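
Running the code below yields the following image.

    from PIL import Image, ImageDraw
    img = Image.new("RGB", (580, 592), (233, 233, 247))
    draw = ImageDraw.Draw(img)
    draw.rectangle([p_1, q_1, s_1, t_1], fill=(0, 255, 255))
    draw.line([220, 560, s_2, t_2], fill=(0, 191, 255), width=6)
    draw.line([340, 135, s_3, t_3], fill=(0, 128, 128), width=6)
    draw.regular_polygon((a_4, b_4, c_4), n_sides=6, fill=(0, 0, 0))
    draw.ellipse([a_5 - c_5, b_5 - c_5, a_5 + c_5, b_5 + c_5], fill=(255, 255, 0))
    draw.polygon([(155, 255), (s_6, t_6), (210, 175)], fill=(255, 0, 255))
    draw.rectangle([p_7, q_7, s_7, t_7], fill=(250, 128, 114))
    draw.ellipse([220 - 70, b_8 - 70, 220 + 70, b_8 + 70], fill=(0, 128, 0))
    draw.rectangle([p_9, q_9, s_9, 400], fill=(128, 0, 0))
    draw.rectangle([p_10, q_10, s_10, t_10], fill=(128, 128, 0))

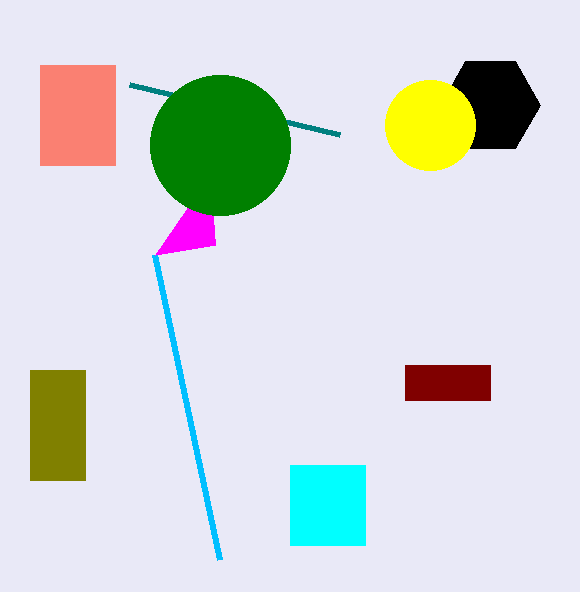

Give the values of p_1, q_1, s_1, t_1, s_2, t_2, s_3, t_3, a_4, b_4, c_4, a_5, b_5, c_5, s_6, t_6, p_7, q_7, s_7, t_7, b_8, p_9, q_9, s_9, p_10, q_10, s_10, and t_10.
p_1 = 290; q_1 = 465; s_1 = 365; t_1 = 545; s_2 = 155; t_2 = 255; s_3 = 130; t_3 = 85; a_4 = 490; b_4 = 105; c_4 = 50; a_5 = 430; b_5 = 125; c_5 = 45; s_6 = 215; t_6 = 245; p_7 = 40; q_7 = 65; s_7 = 115; t_7 = 165; b_8 = 145; p_9 = 405; q_9 = 365; s_9 = 490; p_10 = 30; q_10 = 370; s_10 = 85; t_10 = 480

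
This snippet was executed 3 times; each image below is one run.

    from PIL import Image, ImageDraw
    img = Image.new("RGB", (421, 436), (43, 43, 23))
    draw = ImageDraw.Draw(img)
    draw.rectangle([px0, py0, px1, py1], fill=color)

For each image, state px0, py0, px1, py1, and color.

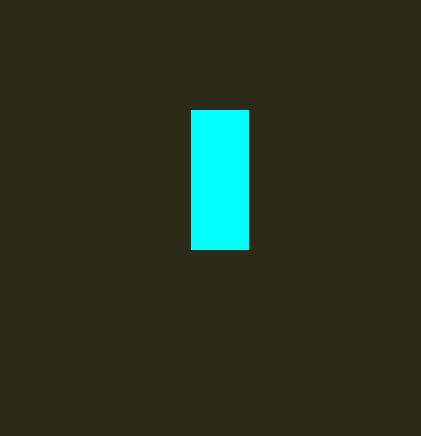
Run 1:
px0 = 191
py0 = 110
px1 = 248
py1 = 249
color = 'cyan'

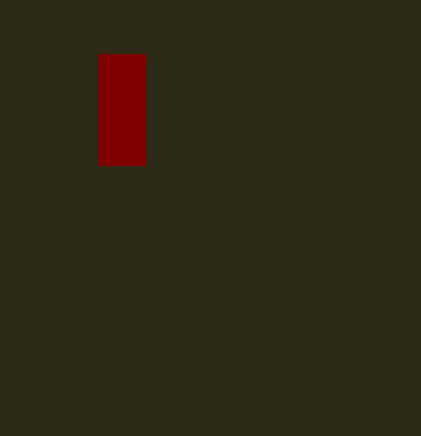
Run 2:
px0 = 97, py0 = 53, px1 = 145, py1 = 165, color = 'maroon'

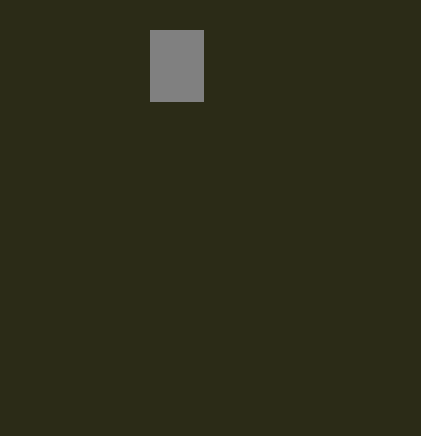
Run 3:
px0 = 150; py0 = 30; px1 = 203; py1 = 101; color = 'gray'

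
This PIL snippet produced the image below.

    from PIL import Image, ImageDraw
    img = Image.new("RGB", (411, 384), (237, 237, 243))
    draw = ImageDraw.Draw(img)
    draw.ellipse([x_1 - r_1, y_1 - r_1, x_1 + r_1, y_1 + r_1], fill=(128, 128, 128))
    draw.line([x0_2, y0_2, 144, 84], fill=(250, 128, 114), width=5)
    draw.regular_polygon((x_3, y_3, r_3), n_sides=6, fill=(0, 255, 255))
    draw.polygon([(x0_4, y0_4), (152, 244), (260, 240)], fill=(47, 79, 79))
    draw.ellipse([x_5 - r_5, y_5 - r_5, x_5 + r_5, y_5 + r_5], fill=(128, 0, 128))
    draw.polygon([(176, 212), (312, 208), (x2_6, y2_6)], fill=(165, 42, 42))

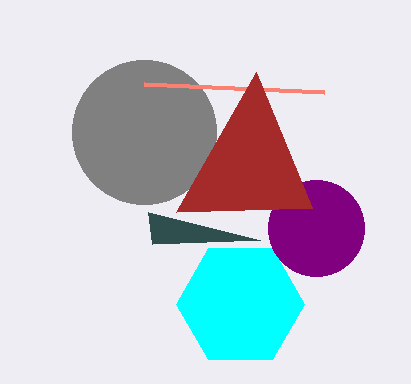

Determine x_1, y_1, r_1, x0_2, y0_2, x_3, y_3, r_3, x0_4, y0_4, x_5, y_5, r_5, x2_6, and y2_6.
x_1 = 144, y_1 = 132, r_1 = 72, x0_2 = 324, y0_2 = 92, x_3 = 240, y_3 = 304, r_3 = 64, x0_4 = 148, y0_4 = 212, x_5 = 316, y_5 = 228, r_5 = 48, x2_6 = 256, y2_6 = 72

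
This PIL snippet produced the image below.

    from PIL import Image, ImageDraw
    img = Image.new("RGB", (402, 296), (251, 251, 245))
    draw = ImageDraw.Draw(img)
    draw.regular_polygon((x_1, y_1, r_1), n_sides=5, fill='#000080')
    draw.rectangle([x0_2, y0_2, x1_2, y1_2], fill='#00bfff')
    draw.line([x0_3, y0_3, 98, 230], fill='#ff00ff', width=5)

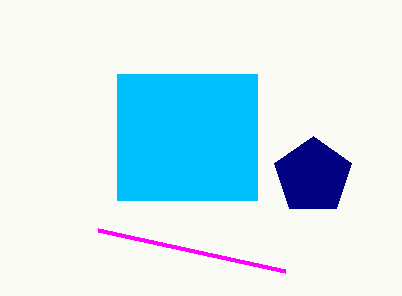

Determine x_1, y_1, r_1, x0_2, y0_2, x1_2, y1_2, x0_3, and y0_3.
x_1 = 313
y_1 = 176
r_1 = 40
x0_2 = 117
y0_2 = 74
x1_2 = 257
y1_2 = 200
x0_3 = 285
y0_3 = 271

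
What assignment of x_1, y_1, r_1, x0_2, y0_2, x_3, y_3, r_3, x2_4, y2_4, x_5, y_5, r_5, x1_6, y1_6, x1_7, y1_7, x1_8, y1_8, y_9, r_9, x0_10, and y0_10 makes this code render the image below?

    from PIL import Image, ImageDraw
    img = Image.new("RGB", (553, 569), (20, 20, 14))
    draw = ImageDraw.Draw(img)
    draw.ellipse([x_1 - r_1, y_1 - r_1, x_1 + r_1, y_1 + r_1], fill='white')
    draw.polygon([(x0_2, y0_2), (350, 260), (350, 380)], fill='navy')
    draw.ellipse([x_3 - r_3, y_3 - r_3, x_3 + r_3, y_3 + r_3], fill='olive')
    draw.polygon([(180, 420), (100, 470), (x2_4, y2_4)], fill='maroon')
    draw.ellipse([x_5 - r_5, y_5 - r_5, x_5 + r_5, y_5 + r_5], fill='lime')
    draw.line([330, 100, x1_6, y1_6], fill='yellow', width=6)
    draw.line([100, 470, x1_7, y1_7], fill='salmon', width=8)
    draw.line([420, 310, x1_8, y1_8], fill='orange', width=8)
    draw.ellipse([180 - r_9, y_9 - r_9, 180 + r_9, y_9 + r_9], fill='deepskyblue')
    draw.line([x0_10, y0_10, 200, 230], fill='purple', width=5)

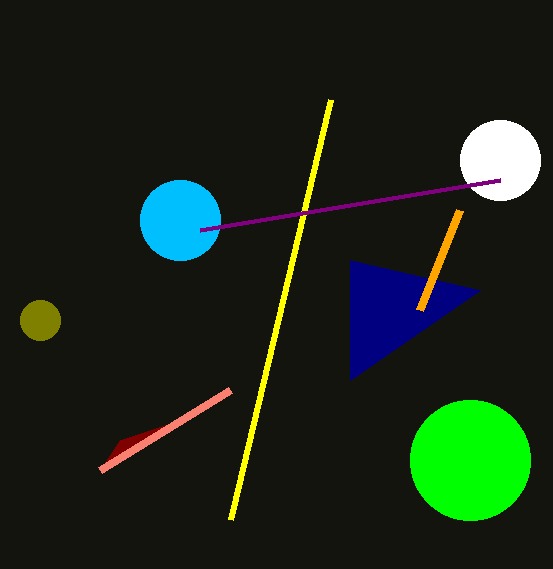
x_1 = 500; y_1 = 160; r_1 = 40; x0_2 = 480; y0_2 = 290; x_3 = 40; y_3 = 320; r_3 = 20; x2_4 = 120; y2_4 = 440; x_5 = 470; y_5 = 460; r_5 = 60; x1_6 = 230; y1_6 = 520; x1_7 = 230; y1_7 = 390; x1_8 = 460; y1_8 = 210; y_9 = 220; r_9 = 40; x0_10 = 500; y0_10 = 180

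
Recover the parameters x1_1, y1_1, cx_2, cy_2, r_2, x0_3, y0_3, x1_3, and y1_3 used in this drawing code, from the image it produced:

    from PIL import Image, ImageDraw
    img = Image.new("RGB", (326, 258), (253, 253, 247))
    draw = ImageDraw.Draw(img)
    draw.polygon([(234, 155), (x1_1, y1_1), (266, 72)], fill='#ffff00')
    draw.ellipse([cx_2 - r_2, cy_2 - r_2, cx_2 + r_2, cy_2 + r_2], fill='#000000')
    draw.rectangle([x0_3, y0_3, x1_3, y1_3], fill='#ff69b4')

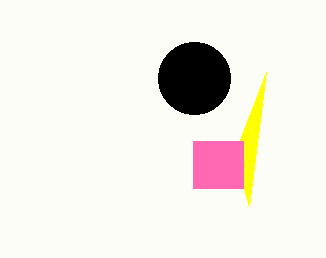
x1_1 = 249
y1_1 = 206
cx_2 = 194
cy_2 = 78
r_2 = 36
x0_3 = 193
y0_3 = 141
x1_3 = 243
y1_3 = 188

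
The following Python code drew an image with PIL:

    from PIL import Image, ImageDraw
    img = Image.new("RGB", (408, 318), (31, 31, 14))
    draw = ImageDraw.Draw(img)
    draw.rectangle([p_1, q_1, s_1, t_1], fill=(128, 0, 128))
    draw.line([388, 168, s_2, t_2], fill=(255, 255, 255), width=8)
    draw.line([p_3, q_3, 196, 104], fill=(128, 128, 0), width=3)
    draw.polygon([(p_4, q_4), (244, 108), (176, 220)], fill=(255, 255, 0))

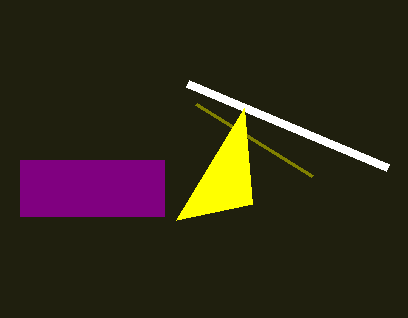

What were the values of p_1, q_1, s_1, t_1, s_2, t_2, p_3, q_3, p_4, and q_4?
p_1 = 20, q_1 = 160, s_1 = 164, t_1 = 216, s_2 = 188, t_2 = 84, p_3 = 312, q_3 = 176, p_4 = 252, q_4 = 204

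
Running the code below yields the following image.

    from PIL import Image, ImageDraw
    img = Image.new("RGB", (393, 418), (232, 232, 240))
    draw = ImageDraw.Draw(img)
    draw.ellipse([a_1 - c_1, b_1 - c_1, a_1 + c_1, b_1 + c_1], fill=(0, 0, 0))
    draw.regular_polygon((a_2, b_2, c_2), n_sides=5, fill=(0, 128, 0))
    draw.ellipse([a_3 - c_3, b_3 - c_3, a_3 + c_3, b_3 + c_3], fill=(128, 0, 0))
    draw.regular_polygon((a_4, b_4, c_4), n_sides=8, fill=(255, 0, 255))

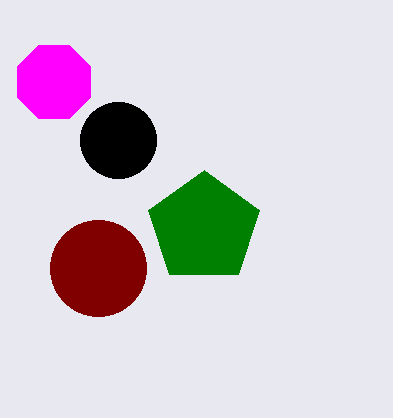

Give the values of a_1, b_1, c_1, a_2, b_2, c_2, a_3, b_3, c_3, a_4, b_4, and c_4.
a_1 = 118
b_1 = 140
c_1 = 38
a_2 = 204
b_2 = 228
c_2 = 58
a_3 = 98
b_3 = 268
c_3 = 48
a_4 = 54
b_4 = 82
c_4 = 40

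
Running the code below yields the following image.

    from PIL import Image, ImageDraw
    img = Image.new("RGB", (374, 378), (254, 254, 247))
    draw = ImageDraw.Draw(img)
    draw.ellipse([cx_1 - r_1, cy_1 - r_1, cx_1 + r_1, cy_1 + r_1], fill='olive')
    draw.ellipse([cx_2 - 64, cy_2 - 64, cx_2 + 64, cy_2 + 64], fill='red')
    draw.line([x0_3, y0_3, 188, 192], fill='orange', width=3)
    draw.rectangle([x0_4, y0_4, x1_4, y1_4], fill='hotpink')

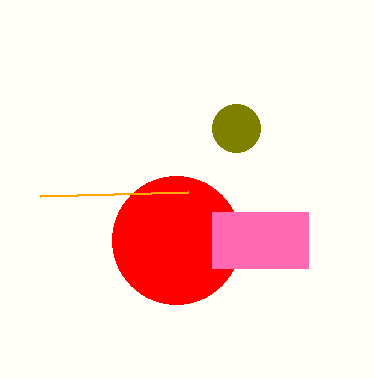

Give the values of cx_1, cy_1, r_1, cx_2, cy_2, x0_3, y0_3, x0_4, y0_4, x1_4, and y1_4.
cx_1 = 236, cy_1 = 128, r_1 = 24, cx_2 = 176, cy_2 = 240, x0_3 = 40, y0_3 = 196, x0_4 = 212, y0_4 = 212, x1_4 = 308, y1_4 = 268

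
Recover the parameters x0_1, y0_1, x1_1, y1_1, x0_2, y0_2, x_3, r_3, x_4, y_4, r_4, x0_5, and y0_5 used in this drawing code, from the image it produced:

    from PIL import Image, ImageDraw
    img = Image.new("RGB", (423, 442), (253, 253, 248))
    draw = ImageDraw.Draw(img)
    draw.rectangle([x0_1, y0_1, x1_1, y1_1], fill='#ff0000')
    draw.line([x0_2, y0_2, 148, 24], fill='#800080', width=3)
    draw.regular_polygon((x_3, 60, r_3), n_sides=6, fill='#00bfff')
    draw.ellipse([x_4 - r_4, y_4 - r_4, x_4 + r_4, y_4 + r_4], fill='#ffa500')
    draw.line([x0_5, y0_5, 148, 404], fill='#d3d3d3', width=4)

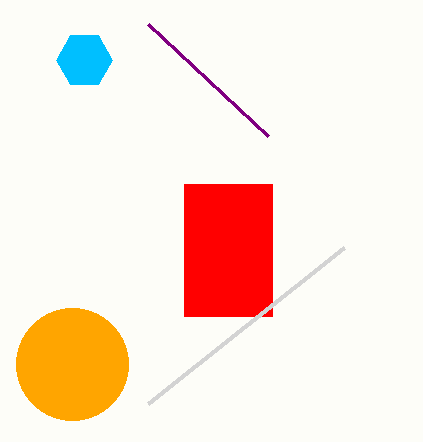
x0_1 = 184, y0_1 = 184, x1_1 = 272, y1_1 = 316, x0_2 = 268, y0_2 = 136, x_3 = 84, r_3 = 28, x_4 = 72, y_4 = 364, r_4 = 56, x0_5 = 344, y0_5 = 248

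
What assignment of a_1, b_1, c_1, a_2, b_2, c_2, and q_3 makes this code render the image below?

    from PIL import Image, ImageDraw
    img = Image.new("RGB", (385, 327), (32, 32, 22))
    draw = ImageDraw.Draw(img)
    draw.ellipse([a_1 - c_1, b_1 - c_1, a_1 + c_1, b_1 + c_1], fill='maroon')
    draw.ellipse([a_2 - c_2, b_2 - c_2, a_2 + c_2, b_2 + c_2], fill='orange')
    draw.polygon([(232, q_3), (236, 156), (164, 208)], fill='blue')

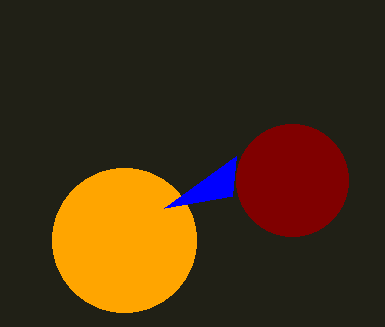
a_1 = 292; b_1 = 180; c_1 = 56; a_2 = 124; b_2 = 240; c_2 = 72; q_3 = 196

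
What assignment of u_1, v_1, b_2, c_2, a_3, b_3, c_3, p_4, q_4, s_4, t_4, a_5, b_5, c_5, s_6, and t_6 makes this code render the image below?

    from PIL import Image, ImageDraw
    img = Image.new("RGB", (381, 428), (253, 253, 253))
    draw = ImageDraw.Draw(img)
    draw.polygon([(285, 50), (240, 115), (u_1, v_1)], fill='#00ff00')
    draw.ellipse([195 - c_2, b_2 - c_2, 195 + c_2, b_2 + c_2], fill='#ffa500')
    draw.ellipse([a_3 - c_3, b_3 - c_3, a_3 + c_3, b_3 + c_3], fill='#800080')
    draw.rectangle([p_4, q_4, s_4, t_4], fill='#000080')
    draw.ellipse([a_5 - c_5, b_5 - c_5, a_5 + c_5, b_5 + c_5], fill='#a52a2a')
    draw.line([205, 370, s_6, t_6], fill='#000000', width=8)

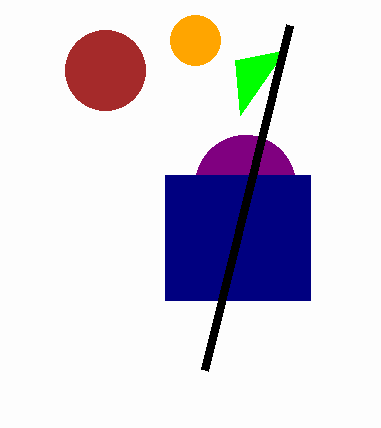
u_1 = 235
v_1 = 60
b_2 = 40
c_2 = 25
a_3 = 245
b_3 = 185
c_3 = 50
p_4 = 165
q_4 = 175
s_4 = 310
t_4 = 300
a_5 = 105
b_5 = 70
c_5 = 40
s_6 = 290
t_6 = 25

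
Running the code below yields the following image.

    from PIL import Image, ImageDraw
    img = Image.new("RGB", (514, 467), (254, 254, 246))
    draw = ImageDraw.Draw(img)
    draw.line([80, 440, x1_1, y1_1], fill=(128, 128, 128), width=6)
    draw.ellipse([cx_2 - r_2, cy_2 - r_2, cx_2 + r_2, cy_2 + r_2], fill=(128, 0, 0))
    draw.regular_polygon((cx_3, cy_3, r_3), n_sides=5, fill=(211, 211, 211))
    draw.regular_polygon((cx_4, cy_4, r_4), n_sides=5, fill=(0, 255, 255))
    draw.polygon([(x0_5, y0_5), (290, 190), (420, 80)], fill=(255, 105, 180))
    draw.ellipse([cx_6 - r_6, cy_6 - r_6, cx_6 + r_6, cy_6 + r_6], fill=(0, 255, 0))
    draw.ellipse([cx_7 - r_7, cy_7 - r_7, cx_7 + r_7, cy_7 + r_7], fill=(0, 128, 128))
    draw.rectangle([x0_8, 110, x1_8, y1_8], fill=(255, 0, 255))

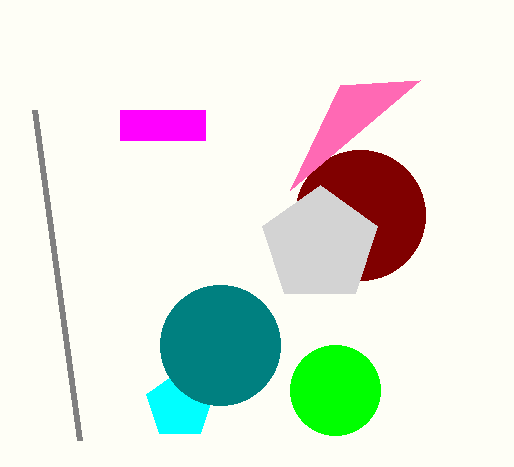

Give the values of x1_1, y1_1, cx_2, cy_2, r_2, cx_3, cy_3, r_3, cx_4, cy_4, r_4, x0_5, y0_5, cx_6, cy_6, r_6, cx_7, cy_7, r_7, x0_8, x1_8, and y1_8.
x1_1 = 35, y1_1 = 110, cx_2 = 360, cy_2 = 215, r_2 = 65, cx_3 = 320, cy_3 = 245, r_3 = 60, cx_4 = 180, cy_4 = 405, r_4 = 35, x0_5 = 340, y0_5 = 85, cx_6 = 335, cy_6 = 390, r_6 = 45, cx_7 = 220, cy_7 = 345, r_7 = 60, x0_8 = 120, x1_8 = 205, y1_8 = 140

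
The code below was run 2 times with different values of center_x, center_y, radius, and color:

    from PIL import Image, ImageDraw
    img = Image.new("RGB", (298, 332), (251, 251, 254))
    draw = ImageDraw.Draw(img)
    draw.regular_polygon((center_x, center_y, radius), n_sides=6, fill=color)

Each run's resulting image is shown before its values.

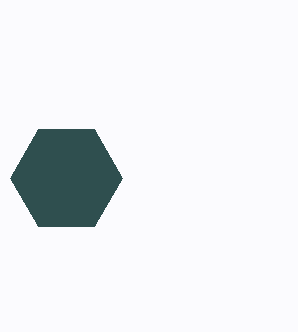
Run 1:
center_x = 66; center_y = 178; radius = 56; color = 'darkslategray'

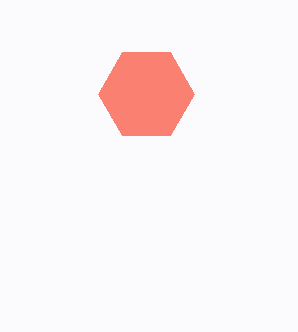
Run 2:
center_x = 146
center_y = 94
radius = 48
color = 'salmon'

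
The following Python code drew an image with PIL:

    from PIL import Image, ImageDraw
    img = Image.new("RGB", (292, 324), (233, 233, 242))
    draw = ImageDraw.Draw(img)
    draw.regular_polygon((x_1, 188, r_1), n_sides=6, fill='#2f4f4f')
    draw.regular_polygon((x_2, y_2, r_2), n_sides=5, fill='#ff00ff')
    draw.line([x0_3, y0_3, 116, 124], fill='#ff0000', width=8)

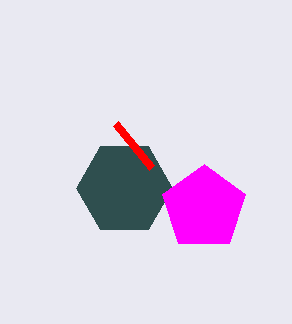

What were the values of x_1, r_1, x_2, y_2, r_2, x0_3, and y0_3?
x_1 = 124
r_1 = 48
x_2 = 204
y_2 = 208
r_2 = 44
x0_3 = 152
y0_3 = 168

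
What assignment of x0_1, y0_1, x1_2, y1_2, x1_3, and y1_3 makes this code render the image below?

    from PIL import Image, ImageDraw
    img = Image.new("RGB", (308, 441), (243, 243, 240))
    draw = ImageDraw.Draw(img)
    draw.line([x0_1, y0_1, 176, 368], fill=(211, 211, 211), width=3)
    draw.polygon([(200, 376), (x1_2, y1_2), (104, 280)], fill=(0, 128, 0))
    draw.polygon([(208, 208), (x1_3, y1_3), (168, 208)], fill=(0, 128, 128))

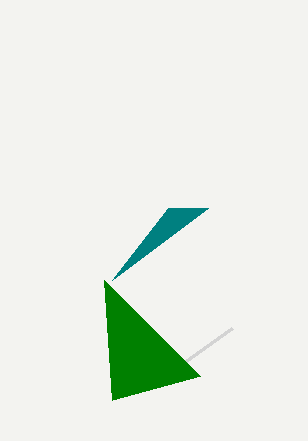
x0_1 = 232
y0_1 = 328
x1_2 = 112
y1_2 = 400
x1_3 = 112
y1_3 = 280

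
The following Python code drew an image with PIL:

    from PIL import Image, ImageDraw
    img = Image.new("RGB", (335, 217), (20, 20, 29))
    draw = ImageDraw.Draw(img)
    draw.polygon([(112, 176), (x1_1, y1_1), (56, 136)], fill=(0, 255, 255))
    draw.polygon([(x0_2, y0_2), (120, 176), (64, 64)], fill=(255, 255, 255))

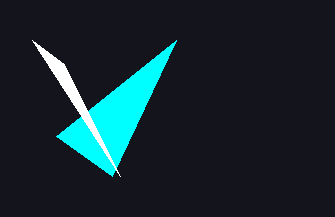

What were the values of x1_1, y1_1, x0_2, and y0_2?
x1_1 = 176
y1_1 = 40
x0_2 = 32
y0_2 = 40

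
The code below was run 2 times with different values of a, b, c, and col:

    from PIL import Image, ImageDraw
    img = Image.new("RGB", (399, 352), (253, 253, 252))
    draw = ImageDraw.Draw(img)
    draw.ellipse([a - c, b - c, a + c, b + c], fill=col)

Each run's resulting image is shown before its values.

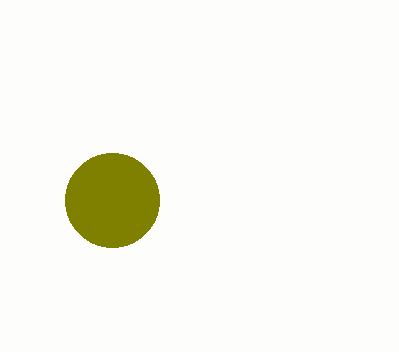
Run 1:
a = 112; b = 200; c = 47; col = 'olive'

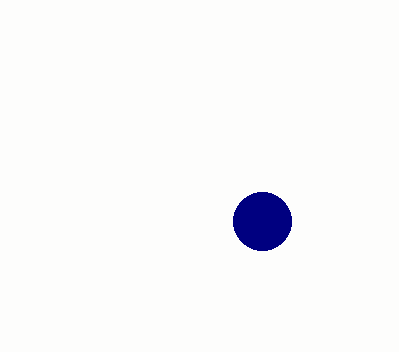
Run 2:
a = 262, b = 221, c = 29, col = 'navy'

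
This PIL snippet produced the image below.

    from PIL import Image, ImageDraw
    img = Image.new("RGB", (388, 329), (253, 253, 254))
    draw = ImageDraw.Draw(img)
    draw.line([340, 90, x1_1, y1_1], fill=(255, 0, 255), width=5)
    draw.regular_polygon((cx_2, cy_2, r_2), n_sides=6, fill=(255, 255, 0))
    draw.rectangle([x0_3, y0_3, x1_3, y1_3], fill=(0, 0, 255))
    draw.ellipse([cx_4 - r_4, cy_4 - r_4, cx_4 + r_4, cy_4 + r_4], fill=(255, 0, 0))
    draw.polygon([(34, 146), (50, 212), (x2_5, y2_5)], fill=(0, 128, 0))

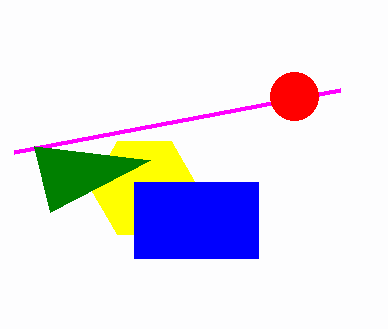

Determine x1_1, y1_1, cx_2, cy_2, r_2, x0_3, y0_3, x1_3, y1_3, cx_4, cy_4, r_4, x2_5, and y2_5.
x1_1 = 14, y1_1 = 152, cx_2 = 144, cy_2 = 188, r_2 = 54, x0_3 = 134, y0_3 = 182, x1_3 = 258, y1_3 = 258, cx_4 = 294, cy_4 = 96, r_4 = 24, x2_5 = 150, y2_5 = 160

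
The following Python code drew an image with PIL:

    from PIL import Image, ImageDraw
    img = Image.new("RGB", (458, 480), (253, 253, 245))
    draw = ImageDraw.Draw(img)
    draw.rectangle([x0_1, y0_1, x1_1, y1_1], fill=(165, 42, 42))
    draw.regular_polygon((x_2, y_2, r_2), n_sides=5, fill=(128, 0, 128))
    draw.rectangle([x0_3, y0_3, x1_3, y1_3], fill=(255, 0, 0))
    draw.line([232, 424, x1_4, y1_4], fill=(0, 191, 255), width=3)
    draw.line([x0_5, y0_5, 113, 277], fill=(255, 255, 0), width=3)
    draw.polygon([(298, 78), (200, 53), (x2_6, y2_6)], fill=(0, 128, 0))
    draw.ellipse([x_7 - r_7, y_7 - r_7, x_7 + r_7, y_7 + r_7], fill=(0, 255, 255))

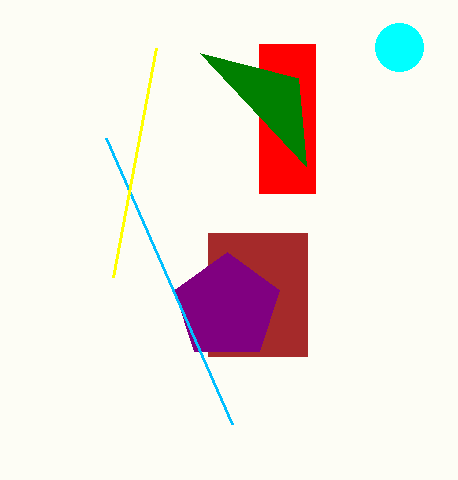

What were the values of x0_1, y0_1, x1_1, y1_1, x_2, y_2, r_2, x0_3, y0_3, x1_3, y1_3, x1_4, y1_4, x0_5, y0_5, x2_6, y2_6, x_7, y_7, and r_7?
x0_1 = 208
y0_1 = 233
x1_1 = 307
y1_1 = 356
x_2 = 227
y_2 = 307
r_2 = 55
x0_3 = 259
y0_3 = 44
x1_3 = 315
y1_3 = 193
x1_4 = 106
y1_4 = 138
x0_5 = 156
y0_5 = 48
x2_6 = 306
y2_6 = 166
x_7 = 399
y_7 = 47
r_7 = 24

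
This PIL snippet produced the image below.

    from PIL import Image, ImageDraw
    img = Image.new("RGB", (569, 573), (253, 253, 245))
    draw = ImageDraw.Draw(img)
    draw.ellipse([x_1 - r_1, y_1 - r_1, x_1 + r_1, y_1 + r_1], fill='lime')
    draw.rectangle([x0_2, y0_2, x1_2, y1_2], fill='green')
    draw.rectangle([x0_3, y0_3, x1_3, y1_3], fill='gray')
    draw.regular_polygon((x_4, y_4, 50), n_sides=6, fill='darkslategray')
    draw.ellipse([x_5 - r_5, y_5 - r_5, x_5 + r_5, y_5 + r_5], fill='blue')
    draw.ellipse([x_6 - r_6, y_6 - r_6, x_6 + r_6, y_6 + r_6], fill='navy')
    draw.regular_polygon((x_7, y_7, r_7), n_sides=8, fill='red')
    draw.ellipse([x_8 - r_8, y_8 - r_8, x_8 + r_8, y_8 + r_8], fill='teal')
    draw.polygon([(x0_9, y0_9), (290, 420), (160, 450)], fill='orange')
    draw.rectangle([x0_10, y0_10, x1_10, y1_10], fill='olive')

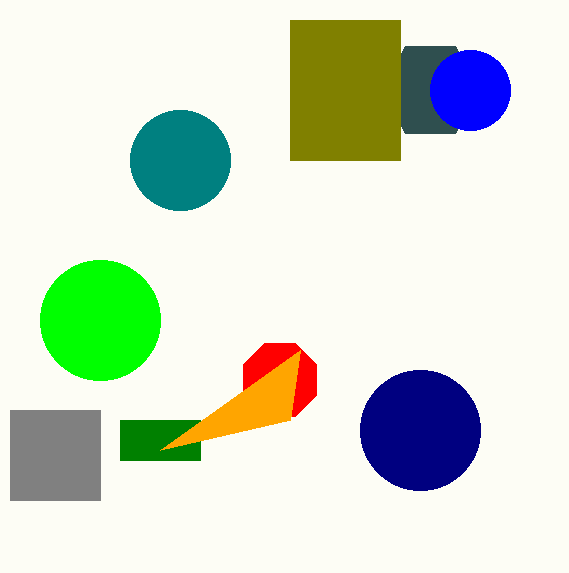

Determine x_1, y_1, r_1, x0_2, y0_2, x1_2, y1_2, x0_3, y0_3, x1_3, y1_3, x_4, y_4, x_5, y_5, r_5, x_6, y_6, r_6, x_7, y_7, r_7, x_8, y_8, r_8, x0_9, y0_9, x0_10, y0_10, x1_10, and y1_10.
x_1 = 100
y_1 = 320
r_1 = 60
x0_2 = 120
y0_2 = 420
x1_2 = 200
y1_2 = 460
x0_3 = 10
y0_3 = 410
x1_3 = 100
y1_3 = 500
x_4 = 430
y_4 = 90
x_5 = 470
y_5 = 90
r_5 = 40
x_6 = 420
y_6 = 430
r_6 = 60
x_7 = 280
y_7 = 380
r_7 = 40
x_8 = 180
y_8 = 160
r_8 = 50
x0_9 = 300
y0_9 = 350
x0_10 = 290
y0_10 = 20
x1_10 = 400
y1_10 = 160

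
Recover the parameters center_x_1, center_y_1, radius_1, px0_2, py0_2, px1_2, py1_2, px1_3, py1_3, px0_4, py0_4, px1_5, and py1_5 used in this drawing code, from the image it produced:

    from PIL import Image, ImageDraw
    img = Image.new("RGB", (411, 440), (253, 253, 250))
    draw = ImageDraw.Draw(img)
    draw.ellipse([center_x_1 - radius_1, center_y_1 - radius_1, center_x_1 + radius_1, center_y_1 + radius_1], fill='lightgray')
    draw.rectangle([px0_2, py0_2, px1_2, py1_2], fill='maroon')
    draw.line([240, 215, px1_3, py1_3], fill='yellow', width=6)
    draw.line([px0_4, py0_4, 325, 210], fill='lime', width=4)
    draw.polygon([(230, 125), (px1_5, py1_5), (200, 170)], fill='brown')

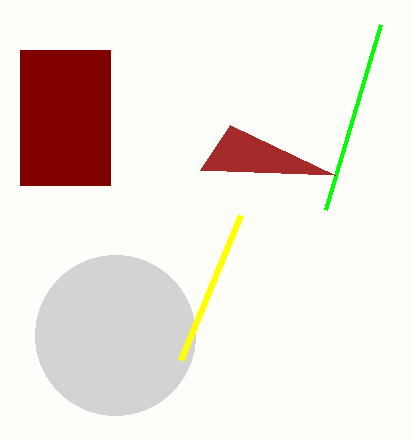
center_x_1 = 115, center_y_1 = 335, radius_1 = 80, px0_2 = 20, py0_2 = 50, px1_2 = 110, py1_2 = 185, px1_3 = 180, py1_3 = 360, px0_4 = 380, py0_4 = 25, px1_5 = 335, py1_5 = 175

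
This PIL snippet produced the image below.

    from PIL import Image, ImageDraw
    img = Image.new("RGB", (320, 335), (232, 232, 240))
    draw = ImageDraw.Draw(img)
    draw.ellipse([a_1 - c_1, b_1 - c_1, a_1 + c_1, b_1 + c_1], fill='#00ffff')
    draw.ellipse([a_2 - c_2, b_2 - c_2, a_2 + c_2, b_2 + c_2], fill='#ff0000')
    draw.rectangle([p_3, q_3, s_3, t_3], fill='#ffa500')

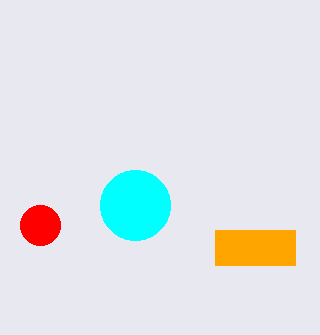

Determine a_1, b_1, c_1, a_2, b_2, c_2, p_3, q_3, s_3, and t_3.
a_1 = 135, b_1 = 205, c_1 = 35, a_2 = 40, b_2 = 225, c_2 = 20, p_3 = 215, q_3 = 230, s_3 = 295, t_3 = 265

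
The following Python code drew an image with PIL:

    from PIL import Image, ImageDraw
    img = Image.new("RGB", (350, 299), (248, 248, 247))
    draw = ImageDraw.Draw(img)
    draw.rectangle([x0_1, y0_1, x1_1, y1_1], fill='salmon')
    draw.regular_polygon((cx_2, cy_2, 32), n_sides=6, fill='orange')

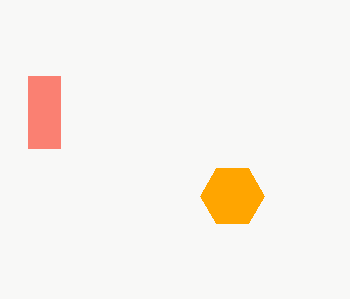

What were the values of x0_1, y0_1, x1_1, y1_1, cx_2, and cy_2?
x0_1 = 28, y0_1 = 76, x1_1 = 60, y1_1 = 148, cx_2 = 232, cy_2 = 196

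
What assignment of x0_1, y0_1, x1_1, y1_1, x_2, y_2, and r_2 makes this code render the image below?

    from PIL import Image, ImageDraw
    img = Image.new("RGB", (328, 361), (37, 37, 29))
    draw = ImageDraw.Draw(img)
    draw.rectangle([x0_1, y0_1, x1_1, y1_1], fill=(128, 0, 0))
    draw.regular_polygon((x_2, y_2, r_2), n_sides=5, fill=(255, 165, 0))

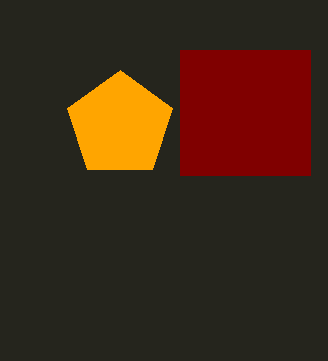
x0_1 = 180; y0_1 = 50; x1_1 = 310; y1_1 = 175; x_2 = 120; y_2 = 125; r_2 = 55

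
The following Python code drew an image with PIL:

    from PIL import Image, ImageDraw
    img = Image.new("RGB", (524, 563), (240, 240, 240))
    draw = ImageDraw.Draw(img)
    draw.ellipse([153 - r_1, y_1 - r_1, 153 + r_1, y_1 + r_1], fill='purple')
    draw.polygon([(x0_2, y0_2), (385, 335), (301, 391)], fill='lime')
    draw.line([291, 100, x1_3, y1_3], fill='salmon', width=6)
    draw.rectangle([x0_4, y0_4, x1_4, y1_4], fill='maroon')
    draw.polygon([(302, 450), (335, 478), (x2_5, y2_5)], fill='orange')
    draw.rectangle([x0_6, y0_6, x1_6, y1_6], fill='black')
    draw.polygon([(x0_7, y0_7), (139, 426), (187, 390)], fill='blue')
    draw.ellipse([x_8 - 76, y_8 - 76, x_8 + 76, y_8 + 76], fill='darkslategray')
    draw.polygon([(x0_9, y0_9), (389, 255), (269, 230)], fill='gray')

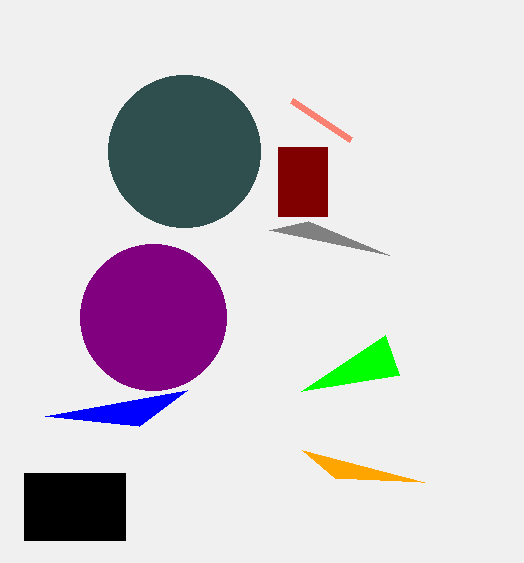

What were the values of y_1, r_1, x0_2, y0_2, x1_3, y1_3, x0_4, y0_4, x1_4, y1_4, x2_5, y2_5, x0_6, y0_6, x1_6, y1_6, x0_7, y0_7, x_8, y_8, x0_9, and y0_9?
y_1 = 317
r_1 = 73
x0_2 = 399
y0_2 = 375
x1_3 = 350
y1_3 = 139
x0_4 = 278
y0_4 = 147
x1_4 = 327
y1_4 = 216
x2_5 = 424
y2_5 = 482
x0_6 = 24
y0_6 = 473
x1_6 = 125
y1_6 = 540
x0_7 = 45
y0_7 = 416
x_8 = 184
y_8 = 151
x0_9 = 308
y0_9 = 221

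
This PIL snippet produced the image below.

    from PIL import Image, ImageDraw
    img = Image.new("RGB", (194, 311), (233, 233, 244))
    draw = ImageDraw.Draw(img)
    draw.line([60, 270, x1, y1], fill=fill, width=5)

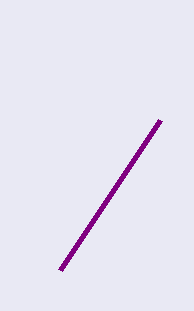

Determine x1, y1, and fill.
x1 = 160, y1 = 120, fill = 'purple'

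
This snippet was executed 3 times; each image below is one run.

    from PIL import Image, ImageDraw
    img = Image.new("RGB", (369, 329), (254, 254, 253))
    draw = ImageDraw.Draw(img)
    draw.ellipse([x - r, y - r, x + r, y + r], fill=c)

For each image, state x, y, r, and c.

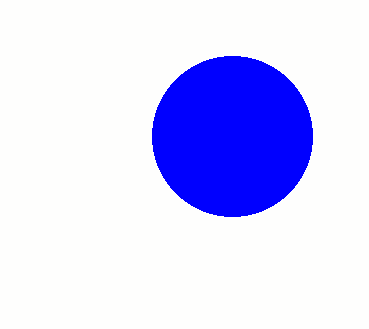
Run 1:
x = 232
y = 136
r = 80
c = 'blue'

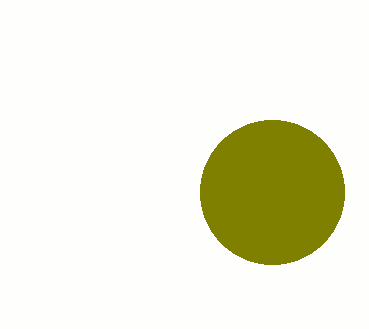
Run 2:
x = 272, y = 192, r = 72, c = 'olive'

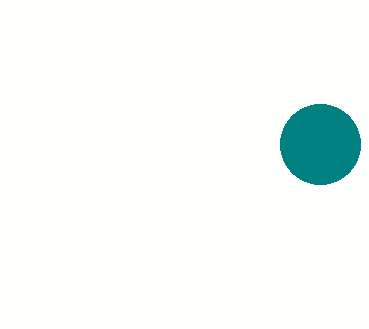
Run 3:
x = 320; y = 144; r = 40; c = 'teal'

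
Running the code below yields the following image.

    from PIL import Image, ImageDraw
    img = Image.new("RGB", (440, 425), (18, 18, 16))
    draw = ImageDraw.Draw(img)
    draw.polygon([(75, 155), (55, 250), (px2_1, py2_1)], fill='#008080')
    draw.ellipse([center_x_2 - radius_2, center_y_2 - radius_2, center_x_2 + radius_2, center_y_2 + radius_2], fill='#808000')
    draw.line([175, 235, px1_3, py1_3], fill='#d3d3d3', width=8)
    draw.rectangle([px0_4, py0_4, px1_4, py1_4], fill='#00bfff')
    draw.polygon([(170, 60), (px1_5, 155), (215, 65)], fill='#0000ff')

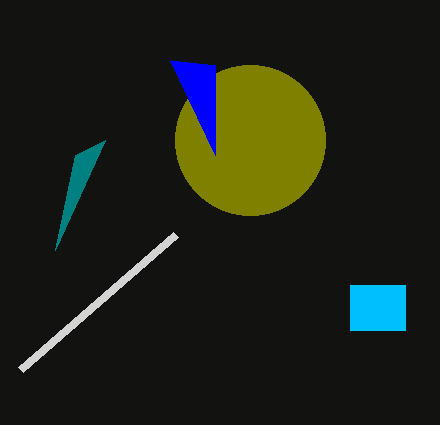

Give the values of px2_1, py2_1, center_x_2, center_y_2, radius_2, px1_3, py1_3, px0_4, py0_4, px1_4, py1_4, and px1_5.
px2_1 = 105, py2_1 = 140, center_x_2 = 250, center_y_2 = 140, radius_2 = 75, px1_3 = 20, py1_3 = 370, px0_4 = 350, py0_4 = 285, px1_4 = 405, py1_4 = 330, px1_5 = 215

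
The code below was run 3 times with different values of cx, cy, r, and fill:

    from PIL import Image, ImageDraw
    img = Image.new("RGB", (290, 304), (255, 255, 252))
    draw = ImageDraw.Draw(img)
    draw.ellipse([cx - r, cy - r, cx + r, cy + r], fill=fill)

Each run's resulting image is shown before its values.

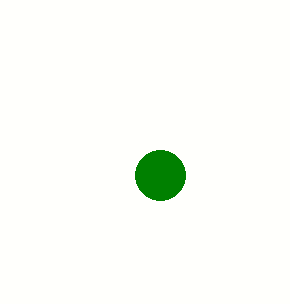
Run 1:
cx = 160
cy = 175
r = 25
fill = 'green'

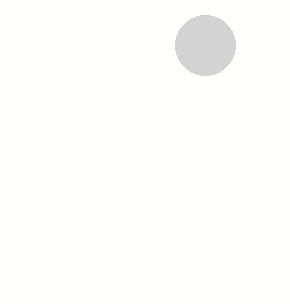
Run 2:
cx = 205
cy = 45
r = 30
fill = 'lightgray'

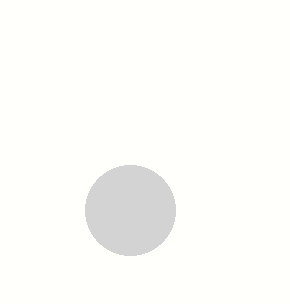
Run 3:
cx = 130
cy = 210
r = 45
fill = 'lightgray'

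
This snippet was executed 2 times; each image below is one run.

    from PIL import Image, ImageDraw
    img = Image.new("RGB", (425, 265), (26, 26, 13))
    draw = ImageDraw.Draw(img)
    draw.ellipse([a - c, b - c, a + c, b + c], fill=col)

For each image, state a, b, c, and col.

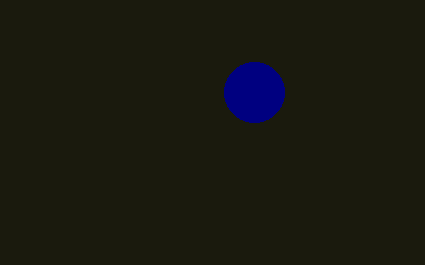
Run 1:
a = 254; b = 92; c = 30; col = 'navy'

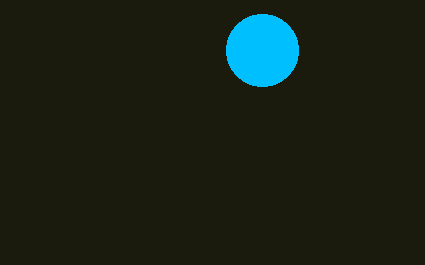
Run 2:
a = 262, b = 50, c = 36, col = 'deepskyblue'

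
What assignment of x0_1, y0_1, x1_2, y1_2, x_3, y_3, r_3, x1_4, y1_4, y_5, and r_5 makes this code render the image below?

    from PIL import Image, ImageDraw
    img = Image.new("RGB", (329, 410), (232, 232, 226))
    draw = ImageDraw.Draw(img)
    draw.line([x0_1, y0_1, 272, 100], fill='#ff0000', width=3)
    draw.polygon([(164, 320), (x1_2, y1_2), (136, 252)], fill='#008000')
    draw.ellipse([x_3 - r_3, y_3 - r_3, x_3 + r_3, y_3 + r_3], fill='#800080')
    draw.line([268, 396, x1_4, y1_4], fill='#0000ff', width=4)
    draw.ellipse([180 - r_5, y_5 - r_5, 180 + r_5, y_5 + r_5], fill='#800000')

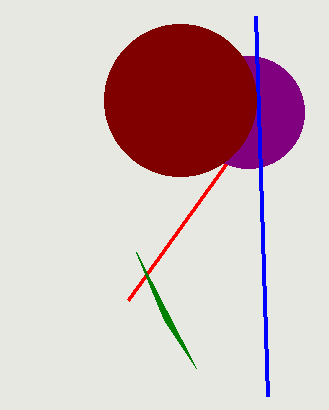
x0_1 = 128; y0_1 = 300; x1_2 = 196; y1_2 = 368; x_3 = 248; y_3 = 112; r_3 = 56; x1_4 = 256; y1_4 = 16; y_5 = 100; r_5 = 76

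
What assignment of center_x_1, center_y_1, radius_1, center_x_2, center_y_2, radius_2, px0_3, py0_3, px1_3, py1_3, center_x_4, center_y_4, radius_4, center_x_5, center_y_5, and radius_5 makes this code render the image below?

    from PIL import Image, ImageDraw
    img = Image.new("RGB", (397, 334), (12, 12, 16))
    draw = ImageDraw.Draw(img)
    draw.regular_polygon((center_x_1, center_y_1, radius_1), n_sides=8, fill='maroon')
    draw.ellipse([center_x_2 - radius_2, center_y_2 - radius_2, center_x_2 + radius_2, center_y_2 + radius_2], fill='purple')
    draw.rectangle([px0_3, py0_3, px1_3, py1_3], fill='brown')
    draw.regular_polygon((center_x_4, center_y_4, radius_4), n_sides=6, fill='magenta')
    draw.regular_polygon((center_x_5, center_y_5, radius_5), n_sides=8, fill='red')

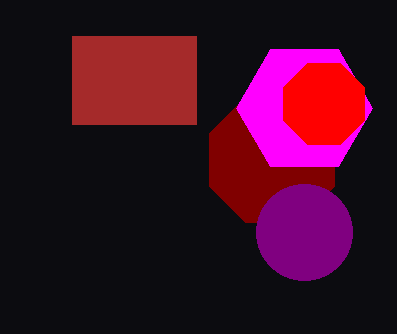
center_x_1 = 272; center_y_1 = 160; radius_1 = 68; center_x_2 = 304; center_y_2 = 232; radius_2 = 48; px0_3 = 72; py0_3 = 36; px1_3 = 196; py1_3 = 124; center_x_4 = 304; center_y_4 = 108; radius_4 = 68; center_x_5 = 324; center_y_5 = 104; radius_5 = 44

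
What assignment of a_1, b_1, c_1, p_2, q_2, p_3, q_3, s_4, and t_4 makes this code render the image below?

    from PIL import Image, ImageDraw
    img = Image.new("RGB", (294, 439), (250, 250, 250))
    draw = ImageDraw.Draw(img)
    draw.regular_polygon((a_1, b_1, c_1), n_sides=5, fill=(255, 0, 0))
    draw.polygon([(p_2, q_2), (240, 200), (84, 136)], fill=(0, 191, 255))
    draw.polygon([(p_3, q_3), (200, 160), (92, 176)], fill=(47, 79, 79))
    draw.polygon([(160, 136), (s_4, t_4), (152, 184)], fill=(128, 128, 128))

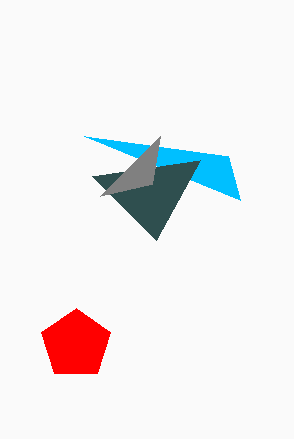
a_1 = 76, b_1 = 344, c_1 = 36, p_2 = 228, q_2 = 156, p_3 = 156, q_3 = 240, s_4 = 100, t_4 = 196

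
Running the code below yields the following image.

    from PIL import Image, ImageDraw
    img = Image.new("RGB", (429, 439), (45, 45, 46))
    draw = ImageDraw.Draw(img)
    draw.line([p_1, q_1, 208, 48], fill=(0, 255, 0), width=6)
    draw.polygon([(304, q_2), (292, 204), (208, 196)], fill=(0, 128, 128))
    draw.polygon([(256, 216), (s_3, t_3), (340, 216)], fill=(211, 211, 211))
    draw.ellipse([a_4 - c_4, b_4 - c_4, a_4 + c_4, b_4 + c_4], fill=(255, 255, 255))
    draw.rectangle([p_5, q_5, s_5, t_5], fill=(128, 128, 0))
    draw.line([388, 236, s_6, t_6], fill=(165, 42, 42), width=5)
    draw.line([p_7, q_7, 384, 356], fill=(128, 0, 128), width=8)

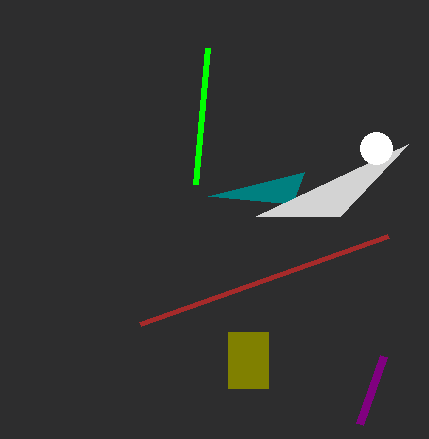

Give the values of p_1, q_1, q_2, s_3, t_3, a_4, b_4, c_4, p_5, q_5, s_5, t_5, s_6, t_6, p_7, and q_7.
p_1 = 196, q_1 = 184, q_2 = 172, s_3 = 408, t_3 = 144, a_4 = 376, b_4 = 148, c_4 = 16, p_5 = 228, q_5 = 332, s_5 = 268, t_5 = 388, s_6 = 140, t_6 = 324, p_7 = 360, q_7 = 424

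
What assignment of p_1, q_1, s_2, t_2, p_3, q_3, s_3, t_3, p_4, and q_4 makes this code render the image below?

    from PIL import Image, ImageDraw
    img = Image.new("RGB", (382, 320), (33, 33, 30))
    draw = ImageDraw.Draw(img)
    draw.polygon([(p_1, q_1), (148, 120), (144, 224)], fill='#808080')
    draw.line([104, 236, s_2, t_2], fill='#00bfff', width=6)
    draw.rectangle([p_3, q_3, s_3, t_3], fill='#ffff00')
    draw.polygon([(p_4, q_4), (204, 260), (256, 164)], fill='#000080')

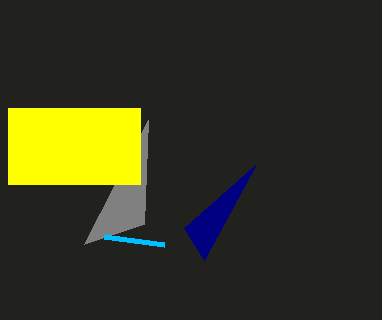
p_1 = 84, q_1 = 244, s_2 = 164, t_2 = 244, p_3 = 8, q_3 = 108, s_3 = 140, t_3 = 184, p_4 = 184, q_4 = 228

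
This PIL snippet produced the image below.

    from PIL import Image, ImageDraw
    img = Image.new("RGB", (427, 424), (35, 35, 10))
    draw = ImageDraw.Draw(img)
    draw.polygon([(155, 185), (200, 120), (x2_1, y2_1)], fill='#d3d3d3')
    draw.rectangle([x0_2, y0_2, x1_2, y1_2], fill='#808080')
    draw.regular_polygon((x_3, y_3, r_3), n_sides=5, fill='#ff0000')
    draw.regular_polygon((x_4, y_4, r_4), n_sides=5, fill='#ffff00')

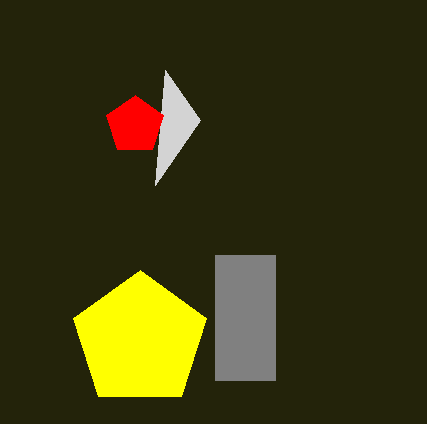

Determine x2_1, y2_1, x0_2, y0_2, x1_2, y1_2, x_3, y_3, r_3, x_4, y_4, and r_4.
x2_1 = 165
y2_1 = 70
x0_2 = 215
y0_2 = 255
x1_2 = 275
y1_2 = 380
x_3 = 135
y_3 = 125
r_3 = 30
x_4 = 140
y_4 = 340
r_4 = 70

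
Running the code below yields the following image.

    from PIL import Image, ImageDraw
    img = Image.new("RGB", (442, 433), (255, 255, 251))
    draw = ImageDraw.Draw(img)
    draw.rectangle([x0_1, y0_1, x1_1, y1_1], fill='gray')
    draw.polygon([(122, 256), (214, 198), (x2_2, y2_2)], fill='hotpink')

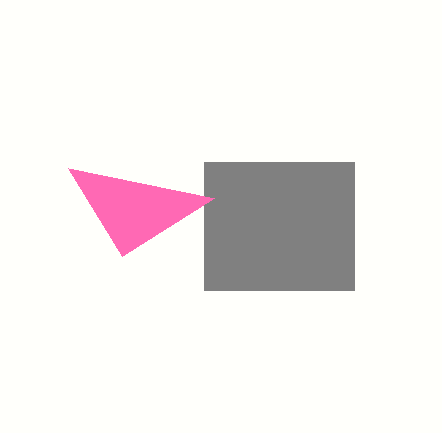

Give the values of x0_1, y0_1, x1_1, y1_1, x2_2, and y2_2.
x0_1 = 204
y0_1 = 162
x1_1 = 354
y1_1 = 290
x2_2 = 68
y2_2 = 168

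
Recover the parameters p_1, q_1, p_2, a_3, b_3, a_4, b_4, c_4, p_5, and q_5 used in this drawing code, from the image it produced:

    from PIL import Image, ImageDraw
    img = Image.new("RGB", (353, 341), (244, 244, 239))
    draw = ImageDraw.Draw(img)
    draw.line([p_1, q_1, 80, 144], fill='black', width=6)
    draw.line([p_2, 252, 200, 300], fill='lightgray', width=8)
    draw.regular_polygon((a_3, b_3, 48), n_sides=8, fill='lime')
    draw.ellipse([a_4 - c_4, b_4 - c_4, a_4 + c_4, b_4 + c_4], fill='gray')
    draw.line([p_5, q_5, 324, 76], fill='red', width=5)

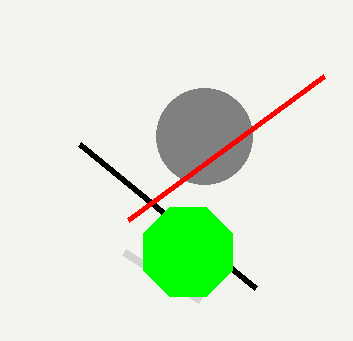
p_1 = 256, q_1 = 288, p_2 = 124, a_3 = 188, b_3 = 252, a_4 = 204, b_4 = 136, c_4 = 48, p_5 = 128, q_5 = 220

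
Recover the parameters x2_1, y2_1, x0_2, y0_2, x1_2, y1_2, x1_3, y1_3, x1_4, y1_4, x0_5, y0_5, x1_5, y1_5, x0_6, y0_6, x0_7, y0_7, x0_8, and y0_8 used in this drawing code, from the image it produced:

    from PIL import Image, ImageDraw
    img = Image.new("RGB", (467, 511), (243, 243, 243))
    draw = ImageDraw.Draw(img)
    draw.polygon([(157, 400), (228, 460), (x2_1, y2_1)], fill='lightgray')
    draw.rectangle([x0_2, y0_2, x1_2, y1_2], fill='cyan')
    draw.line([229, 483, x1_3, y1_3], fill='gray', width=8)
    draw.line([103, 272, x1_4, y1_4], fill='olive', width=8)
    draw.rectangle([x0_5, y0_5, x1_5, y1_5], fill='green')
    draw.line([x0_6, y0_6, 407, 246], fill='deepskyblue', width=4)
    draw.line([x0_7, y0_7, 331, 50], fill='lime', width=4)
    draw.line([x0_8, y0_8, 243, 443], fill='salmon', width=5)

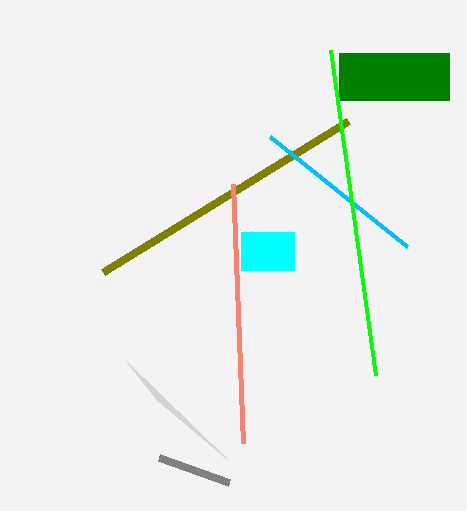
x2_1 = 126, y2_1 = 361, x0_2 = 241, y0_2 = 232, x1_2 = 294, y1_2 = 270, x1_3 = 159, y1_3 = 458, x1_4 = 348, y1_4 = 121, x0_5 = 339, y0_5 = 53, x1_5 = 449, y1_5 = 100, x0_6 = 270, y0_6 = 136, x0_7 = 376, y0_7 = 375, x0_8 = 233, y0_8 = 184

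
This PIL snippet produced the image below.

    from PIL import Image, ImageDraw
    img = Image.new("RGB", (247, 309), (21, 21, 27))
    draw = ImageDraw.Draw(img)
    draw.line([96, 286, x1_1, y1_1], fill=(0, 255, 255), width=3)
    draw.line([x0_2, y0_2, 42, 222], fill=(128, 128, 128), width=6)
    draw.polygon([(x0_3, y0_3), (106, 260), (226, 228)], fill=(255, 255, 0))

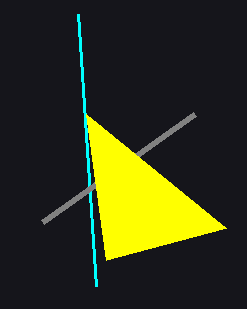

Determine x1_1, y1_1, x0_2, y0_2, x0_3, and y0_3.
x1_1 = 78
y1_1 = 14
x0_2 = 194
y0_2 = 114
x0_3 = 86
y0_3 = 114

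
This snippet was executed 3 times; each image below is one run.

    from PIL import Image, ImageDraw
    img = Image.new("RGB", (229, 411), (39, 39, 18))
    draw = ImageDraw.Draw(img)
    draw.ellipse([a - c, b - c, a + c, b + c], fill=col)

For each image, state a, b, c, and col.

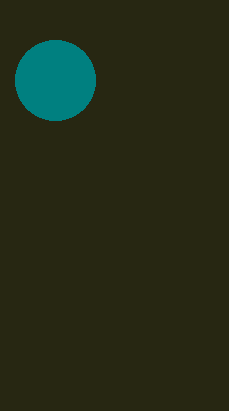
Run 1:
a = 55
b = 80
c = 40
col = 'teal'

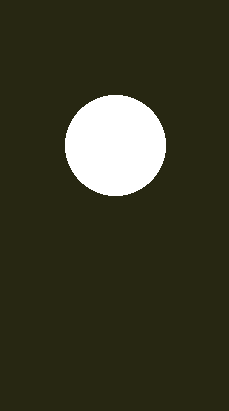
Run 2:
a = 115, b = 145, c = 50, col = 'white'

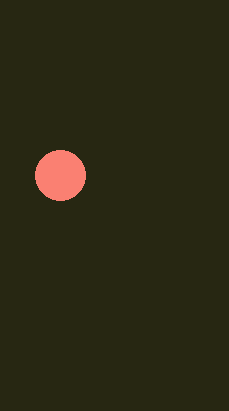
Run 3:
a = 60, b = 175, c = 25, col = 'salmon'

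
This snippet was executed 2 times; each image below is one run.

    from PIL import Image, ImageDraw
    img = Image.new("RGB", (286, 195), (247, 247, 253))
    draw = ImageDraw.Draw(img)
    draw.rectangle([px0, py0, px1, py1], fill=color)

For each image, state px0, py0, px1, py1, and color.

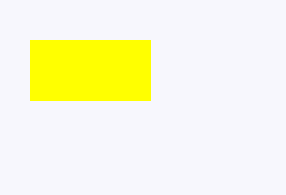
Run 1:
px0 = 30, py0 = 40, px1 = 150, py1 = 100, color = 'yellow'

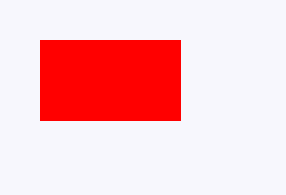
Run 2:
px0 = 40
py0 = 40
px1 = 180
py1 = 120
color = 'red'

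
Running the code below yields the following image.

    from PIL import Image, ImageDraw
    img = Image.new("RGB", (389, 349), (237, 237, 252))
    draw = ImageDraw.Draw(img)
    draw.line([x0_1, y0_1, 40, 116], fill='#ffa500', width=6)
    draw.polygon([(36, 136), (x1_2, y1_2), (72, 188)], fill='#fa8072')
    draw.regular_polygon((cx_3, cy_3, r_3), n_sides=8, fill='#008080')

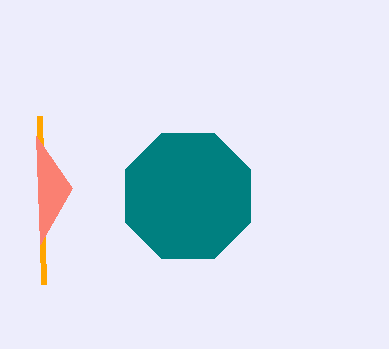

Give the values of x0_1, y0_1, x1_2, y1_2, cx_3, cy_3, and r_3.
x0_1 = 44; y0_1 = 284; x1_2 = 40; y1_2 = 244; cx_3 = 188; cy_3 = 196; r_3 = 68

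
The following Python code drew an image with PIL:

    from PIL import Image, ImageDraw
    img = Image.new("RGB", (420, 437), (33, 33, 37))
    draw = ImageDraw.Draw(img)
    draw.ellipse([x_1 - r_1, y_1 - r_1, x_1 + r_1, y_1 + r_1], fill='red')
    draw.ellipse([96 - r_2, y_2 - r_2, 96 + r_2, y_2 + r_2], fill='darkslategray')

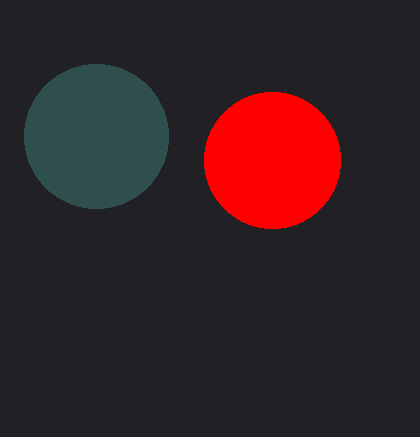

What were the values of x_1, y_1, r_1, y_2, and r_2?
x_1 = 272; y_1 = 160; r_1 = 68; y_2 = 136; r_2 = 72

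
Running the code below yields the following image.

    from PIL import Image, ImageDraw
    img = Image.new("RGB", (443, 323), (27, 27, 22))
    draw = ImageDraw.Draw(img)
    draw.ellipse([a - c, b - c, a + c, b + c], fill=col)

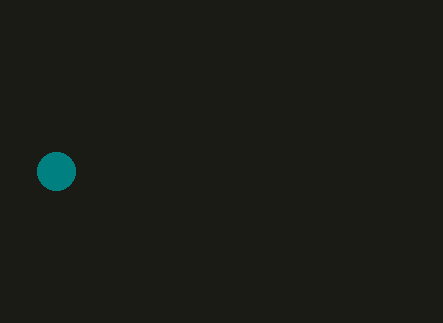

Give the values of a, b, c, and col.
a = 56
b = 171
c = 19
col = 'teal'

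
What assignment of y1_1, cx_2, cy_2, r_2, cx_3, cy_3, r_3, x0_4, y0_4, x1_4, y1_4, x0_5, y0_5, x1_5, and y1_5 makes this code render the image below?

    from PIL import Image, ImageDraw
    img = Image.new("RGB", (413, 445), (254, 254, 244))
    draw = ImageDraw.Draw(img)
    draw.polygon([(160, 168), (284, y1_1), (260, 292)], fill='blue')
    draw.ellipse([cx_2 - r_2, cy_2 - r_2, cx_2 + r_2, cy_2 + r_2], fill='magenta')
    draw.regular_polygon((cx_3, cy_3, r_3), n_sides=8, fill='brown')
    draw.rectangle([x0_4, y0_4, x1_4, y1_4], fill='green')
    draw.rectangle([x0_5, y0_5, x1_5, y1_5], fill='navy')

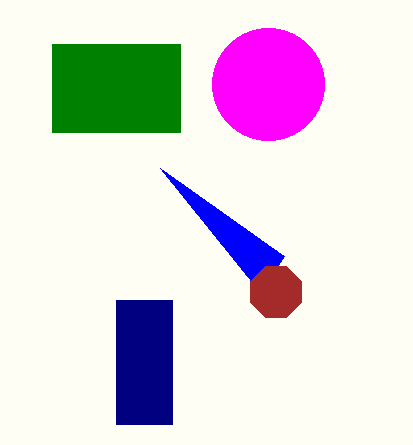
y1_1 = 256, cx_2 = 268, cy_2 = 84, r_2 = 56, cx_3 = 276, cy_3 = 292, r_3 = 28, x0_4 = 52, y0_4 = 44, x1_4 = 180, y1_4 = 132, x0_5 = 116, y0_5 = 300, x1_5 = 172, y1_5 = 424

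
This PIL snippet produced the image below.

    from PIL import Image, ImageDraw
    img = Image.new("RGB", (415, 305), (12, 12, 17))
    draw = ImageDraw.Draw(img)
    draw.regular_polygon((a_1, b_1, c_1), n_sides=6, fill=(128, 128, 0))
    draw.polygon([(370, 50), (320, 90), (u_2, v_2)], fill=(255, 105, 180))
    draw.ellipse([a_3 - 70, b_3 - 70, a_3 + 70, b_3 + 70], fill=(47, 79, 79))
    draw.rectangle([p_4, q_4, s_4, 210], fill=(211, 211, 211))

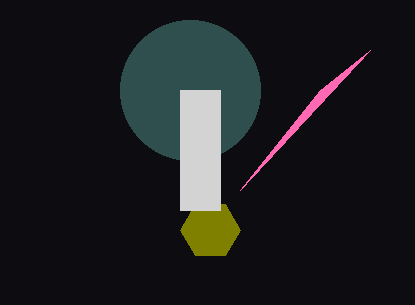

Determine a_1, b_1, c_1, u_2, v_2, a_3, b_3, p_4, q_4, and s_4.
a_1 = 210; b_1 = 230; c_1 = 30; u_2 = 240; v_2 = 190; a_3 = 190; b_3 = 90; p_4 = 180; q_4 = 90; s_4 = 220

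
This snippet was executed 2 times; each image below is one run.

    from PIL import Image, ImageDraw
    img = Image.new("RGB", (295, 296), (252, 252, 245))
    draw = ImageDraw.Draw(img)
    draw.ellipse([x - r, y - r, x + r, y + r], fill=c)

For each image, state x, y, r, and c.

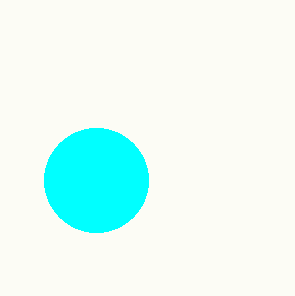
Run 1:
x = 96
y = 180
r = 52
c = 'cyan'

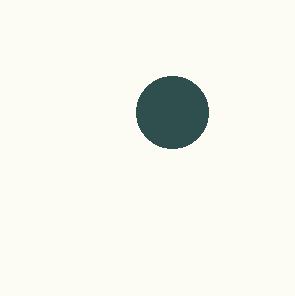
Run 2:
x = 172, y = 112, r = 36, c = 'darkslategray'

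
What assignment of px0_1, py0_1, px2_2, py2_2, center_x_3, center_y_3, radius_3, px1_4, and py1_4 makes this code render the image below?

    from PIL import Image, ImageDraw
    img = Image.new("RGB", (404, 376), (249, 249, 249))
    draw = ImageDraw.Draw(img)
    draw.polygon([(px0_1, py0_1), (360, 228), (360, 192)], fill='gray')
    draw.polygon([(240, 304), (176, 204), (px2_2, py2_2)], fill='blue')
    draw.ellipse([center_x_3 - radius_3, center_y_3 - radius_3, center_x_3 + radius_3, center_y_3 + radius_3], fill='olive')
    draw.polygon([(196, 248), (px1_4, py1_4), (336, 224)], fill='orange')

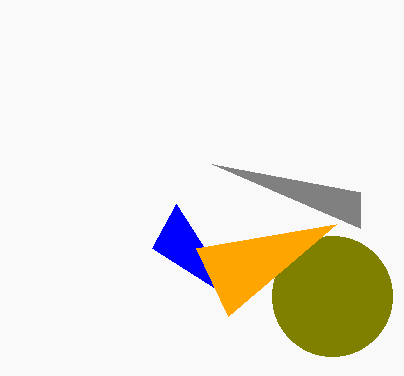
px0_1 = 212, py0_1 = 164, px2_2 = 152, py2_2 = 248, center_x_3 = 332, center_y_3 = 296, radius_3 = 60, px1_4 = 228, py1_4 = 316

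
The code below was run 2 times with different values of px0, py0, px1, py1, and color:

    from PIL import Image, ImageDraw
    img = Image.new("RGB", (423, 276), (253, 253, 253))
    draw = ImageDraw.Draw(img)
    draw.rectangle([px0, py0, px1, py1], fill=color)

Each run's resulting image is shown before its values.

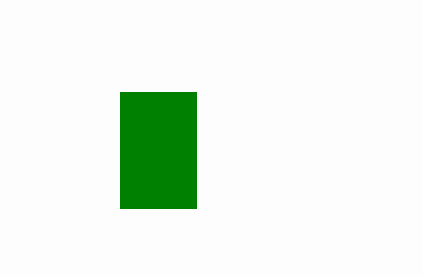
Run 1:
px0 = 120
py0 = 92
px1 = 196
py1 = 208
color = 'green'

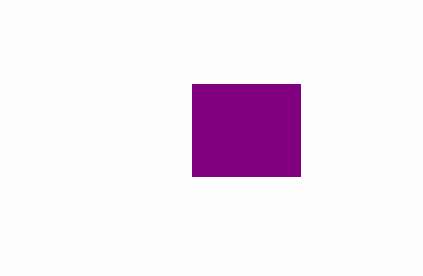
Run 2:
px0 = 192
py0 = 84
px1 = 300
py1 = 176
color = 'purple'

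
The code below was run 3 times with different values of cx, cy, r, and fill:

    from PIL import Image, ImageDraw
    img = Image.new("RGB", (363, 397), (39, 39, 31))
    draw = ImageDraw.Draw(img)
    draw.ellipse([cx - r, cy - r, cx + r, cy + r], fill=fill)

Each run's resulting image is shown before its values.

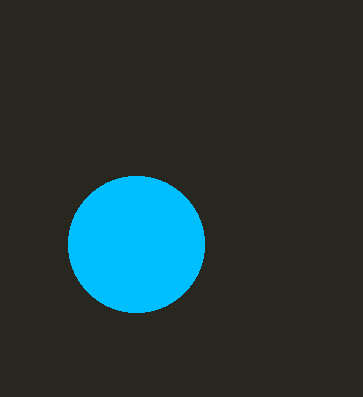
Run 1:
cx = 136; cy = 244; r = 68; fill = 'deepskyblue'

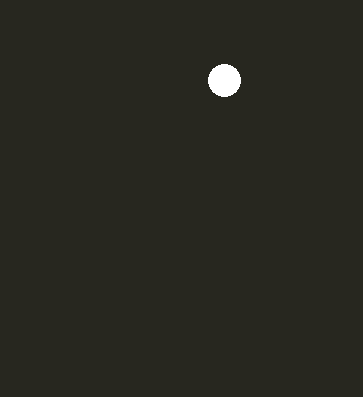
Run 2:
cx = 224, cy = 80, r = 16, fill = 'white'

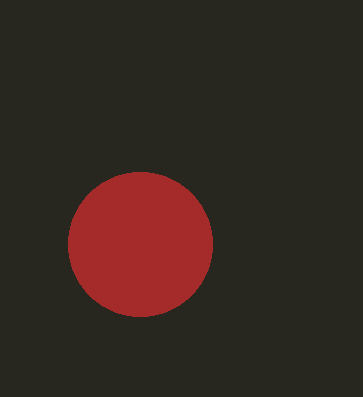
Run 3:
cx = 140
cy = 244
r = 72
fill = 'brown'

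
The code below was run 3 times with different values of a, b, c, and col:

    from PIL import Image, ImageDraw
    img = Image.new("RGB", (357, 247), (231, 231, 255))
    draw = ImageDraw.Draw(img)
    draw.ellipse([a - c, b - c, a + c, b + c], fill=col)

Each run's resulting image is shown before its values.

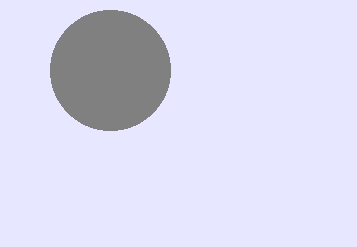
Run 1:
a = 110
b = 70
c = 60
col = 'gray'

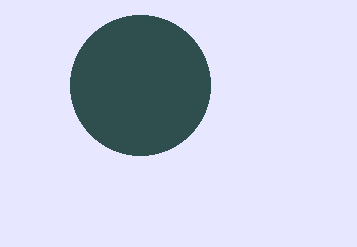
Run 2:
a = 140
b = 85
c = 70
col = 'darkslategray'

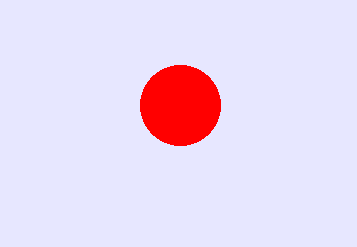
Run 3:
a = 180; b = 105; c = 40; col = 'red'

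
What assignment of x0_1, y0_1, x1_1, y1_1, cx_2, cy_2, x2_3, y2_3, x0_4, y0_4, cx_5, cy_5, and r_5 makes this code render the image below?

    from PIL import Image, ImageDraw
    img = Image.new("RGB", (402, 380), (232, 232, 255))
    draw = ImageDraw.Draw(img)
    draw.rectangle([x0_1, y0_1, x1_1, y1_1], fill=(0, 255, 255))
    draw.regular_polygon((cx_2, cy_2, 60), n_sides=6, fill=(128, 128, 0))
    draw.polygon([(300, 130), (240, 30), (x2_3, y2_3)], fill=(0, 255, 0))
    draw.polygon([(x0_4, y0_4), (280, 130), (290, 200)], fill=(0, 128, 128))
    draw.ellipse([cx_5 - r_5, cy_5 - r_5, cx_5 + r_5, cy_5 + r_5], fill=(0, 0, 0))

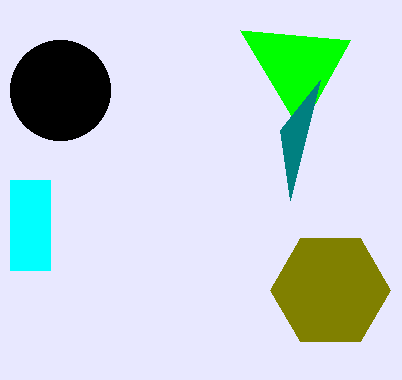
x0_1 = 10
y0_1 = 180
x1_1 = 50
y1_1 = 270
cx_2 = 330
cy_2 = 290
x2_3 = 350
y2_3 = 40
x0_4 = 320
y0_4 = 80
cx_5 = 60
cy_5 = 90
r_5 = 50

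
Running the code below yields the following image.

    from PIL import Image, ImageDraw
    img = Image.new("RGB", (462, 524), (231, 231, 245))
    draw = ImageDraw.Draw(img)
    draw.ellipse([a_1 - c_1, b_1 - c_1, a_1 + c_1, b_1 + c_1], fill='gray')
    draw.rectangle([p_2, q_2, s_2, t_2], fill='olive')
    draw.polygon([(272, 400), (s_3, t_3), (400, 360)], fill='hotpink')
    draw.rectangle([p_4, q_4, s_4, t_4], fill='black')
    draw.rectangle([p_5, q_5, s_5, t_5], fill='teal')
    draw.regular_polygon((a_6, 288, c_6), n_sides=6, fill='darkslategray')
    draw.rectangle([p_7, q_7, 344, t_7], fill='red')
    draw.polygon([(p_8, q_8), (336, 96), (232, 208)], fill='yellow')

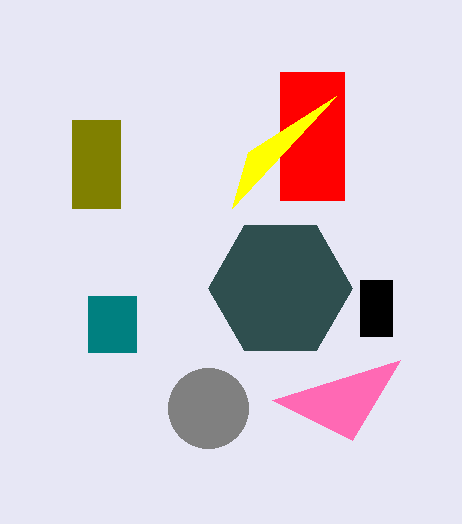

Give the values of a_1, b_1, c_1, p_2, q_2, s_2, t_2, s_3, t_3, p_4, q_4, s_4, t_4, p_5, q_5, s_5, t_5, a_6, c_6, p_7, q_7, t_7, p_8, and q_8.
a_1 = 208, b_1 = 408, c_1 = 40, p_2 = 72, q_2 = 120, s_2 = 120, t_2 = 208, s_3 = 352, t_3 = 440, p_4 = 360, q_4 = 280, s_4 = 392, t_4 = 336, p_5 = 88, q_5 = 296, s_5 = 136, t_5 = 352, a_6 = 280, c_6 = 72, p_7 = 280, q_7 = 72, t_7 = 200, p_8 = 248, q_8 = 152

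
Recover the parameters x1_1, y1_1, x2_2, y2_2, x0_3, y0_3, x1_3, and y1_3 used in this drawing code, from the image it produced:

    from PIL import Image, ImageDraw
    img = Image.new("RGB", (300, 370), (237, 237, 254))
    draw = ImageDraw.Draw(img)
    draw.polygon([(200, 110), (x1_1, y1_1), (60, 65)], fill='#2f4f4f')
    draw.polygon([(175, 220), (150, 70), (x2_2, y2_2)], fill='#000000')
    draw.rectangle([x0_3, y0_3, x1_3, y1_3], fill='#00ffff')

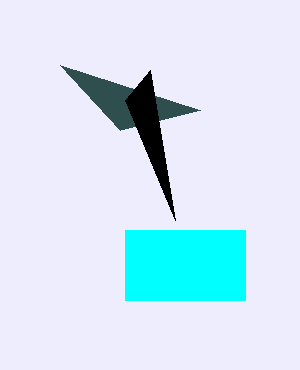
x1_1 = 120
y1_1 = 130
x2_2 = 125
y2_2 = 100
x0_3 = 125
y0_3 = 230
x1_3 = 245
y1_3 = 300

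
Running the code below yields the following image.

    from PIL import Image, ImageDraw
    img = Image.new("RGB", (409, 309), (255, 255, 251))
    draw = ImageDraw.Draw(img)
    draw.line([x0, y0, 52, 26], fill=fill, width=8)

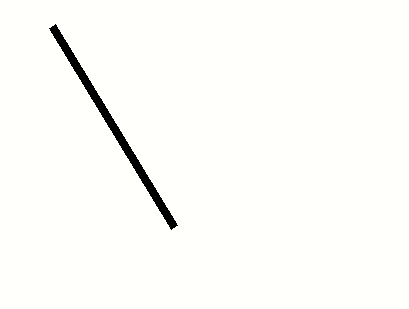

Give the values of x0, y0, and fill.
x0 = 174
y0 = 227
fill = 'black'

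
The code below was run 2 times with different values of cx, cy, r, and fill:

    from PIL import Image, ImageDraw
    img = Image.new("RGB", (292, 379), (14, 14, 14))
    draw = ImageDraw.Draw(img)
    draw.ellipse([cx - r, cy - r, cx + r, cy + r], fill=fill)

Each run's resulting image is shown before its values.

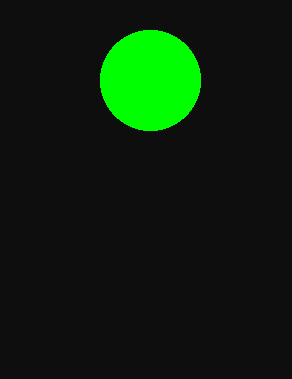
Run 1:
cx = 150
cy = 80
r = 50
fill = 'lime'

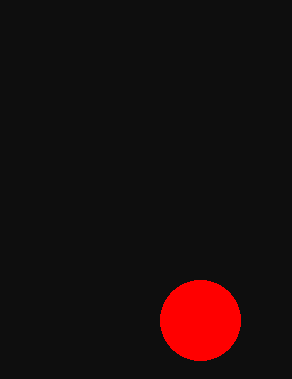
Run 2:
cx = 200; cy = 320; r = 40; fill = 'red'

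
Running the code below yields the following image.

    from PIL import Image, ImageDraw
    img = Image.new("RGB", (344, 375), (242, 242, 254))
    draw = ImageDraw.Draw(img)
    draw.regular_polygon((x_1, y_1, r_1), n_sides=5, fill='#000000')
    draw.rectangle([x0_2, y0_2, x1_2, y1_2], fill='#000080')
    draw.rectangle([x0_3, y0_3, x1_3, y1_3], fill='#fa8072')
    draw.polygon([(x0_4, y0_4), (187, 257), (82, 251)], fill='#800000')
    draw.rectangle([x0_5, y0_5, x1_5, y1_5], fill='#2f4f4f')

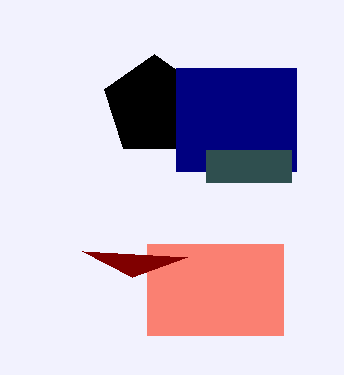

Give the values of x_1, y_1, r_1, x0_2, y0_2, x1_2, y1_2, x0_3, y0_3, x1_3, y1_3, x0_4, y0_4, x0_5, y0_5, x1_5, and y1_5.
x_1 = 154; y_1 = 106; r_1 = 52; x0_2 = 176; y0_2 = 68; x1_2 = 296; y1_2 = 171; x0_3 = 147; y0_3 = 244; x1_3 = 283; y1_3 = 335; x0_4 = 132; y0_4 = 277; x0_5 = 206; y0_5 = 150; x1_5 = 291; y1_5 = 182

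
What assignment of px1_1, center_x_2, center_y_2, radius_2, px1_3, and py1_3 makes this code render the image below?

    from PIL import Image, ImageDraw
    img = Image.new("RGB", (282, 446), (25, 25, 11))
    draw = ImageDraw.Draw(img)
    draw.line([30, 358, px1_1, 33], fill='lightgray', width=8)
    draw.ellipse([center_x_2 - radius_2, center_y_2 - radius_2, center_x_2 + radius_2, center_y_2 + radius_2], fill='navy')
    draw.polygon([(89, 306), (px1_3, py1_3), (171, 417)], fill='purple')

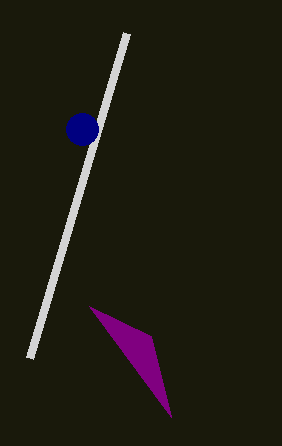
px1_1 = 127
center_x_2 = 82
center_y_2 = 129
radius_2 = 16
px1_3 = 151
py1_3 = 336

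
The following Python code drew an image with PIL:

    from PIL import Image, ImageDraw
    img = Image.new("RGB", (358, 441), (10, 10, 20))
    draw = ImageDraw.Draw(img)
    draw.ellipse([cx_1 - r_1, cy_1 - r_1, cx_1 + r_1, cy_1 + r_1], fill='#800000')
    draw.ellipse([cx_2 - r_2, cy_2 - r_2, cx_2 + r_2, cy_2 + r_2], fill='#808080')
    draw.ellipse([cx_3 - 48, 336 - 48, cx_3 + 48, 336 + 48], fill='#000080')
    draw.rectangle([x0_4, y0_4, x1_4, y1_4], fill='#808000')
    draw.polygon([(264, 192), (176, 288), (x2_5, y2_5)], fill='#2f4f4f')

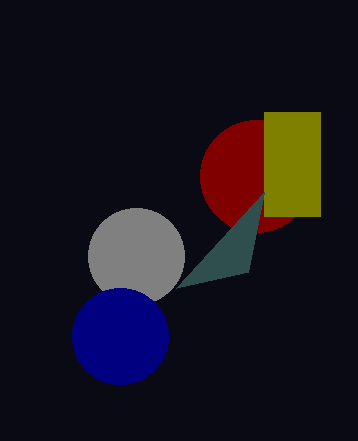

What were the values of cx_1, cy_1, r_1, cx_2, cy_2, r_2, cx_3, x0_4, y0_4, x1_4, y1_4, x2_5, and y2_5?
cx_1 = 256, cy_1 = 176, r_1 = 56, cx_2 = 136, cy_2 = 256, r_2 = 48, cx_3 = 120, x0_4 = 264, y0_4 = 112, x1_4 = 320, y1_4 = 216, x2_5 = 248, y2_5 = 272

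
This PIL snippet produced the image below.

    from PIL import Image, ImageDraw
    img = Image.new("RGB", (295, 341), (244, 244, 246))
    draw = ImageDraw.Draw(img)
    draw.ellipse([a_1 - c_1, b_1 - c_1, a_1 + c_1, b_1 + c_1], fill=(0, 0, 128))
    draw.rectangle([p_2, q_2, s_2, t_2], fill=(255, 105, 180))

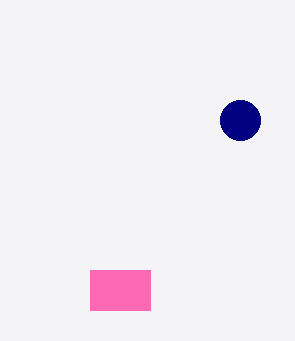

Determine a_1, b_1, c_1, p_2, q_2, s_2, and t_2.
a_1 = 240, b_1 = 120, c_1 = 20, p_2 = 90, q_2 = 270, s_2 = 150, t_2 = 310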